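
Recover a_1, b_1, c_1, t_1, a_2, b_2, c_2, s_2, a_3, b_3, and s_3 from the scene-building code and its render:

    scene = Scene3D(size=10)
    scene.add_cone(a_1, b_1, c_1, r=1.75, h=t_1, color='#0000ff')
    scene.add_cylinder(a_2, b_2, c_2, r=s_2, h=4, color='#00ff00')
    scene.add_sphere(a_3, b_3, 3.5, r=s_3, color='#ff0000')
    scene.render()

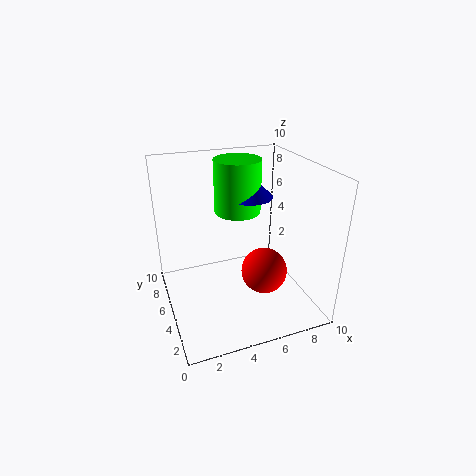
a_1 = 6.75; b_1 = 7.25; c_1 = 7; t_1 = 1.75; a_2 = 6; b_2 = 7.75; c_2 = 5.75; s_2 = 1.75; a_3 = 6; b_3 = 2.75; s_3 = 1.5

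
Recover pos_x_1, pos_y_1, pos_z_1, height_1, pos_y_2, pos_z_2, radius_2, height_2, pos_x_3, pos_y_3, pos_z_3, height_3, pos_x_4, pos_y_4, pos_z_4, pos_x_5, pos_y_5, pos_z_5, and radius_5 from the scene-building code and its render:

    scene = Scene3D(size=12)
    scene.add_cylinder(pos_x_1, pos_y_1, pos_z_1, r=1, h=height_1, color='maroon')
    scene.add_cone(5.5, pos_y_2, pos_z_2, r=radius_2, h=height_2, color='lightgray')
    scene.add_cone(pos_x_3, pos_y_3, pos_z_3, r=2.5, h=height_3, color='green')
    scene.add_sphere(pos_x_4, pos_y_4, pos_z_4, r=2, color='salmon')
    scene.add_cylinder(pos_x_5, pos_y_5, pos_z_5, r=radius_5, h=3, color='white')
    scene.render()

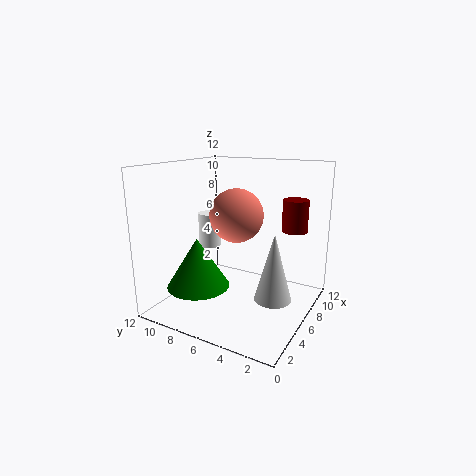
pos_x_1 = 7; pos_y_1 = 1.5; pos_z_1 = 7; height_1 = 2.5; pos_y_2 = 2.5; pos_z_2 = 1.5; radius_2 = 1.5; height_2 = 5.5; pos_x_3 = 3; pos_y_3 = 8; pos_z_3 = 2.5; height_3 = 4; pos_x_4 = 4; pos_y_4 = 5; pos_z_4 = 8.5; pos_x_5 = 7; pos_y_5 = 9.5; pos_z_5 = 4.5; radius_5 = 1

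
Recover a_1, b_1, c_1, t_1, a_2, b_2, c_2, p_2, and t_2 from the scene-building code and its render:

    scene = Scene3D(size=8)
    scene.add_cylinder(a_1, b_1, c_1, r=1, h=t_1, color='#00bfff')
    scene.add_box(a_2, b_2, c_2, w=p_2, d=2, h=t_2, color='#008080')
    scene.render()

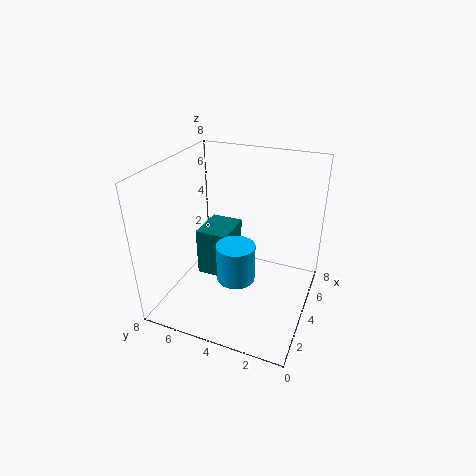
a_1 = 2.5
b_1 = 3.5
c_1 = 2.5
t_1 = 2
a_2 = 4.5
b_2 = 5
c_2 = 0.5
p_2 = 2.5
t_2 = 3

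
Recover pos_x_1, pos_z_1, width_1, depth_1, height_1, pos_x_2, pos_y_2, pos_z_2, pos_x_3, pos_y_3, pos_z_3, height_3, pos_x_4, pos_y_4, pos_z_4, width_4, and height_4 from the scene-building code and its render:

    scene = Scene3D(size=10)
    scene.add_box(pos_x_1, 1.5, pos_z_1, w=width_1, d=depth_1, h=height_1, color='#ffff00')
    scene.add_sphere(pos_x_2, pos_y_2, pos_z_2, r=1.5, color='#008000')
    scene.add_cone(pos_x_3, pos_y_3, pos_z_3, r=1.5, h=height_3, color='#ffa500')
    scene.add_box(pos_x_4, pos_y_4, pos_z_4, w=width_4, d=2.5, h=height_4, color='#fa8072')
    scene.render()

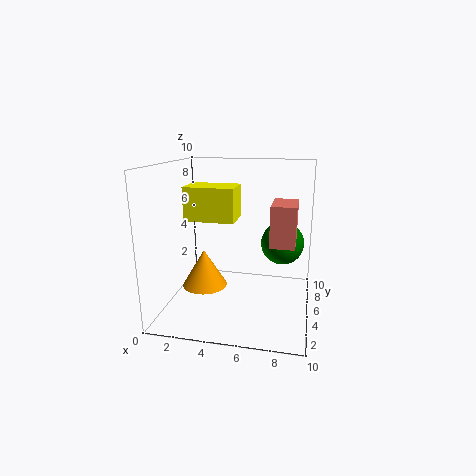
pos_x_1 = 2.5; pos_z_1 = 7; width_1 = 3; depth_1 = 2; height_1 = 2; pos_x_2 = 8; pos_y_2 = 6; pos_z_2 = 4.5; pos_x_3 = 3; pos_y_3 = 3.5; pos_z_3 = 2; height_3 = 2.5; pos_x_4 = 7.5; pos_y_4 = 2; pos_z_4 = 5.5; width_4 = 1.5; height_4 = 2.5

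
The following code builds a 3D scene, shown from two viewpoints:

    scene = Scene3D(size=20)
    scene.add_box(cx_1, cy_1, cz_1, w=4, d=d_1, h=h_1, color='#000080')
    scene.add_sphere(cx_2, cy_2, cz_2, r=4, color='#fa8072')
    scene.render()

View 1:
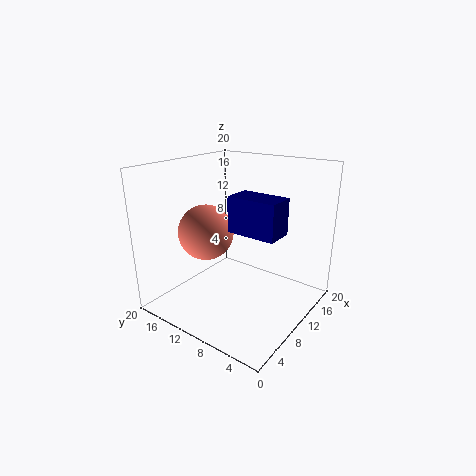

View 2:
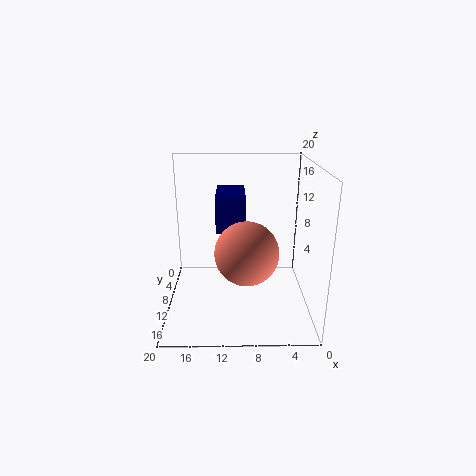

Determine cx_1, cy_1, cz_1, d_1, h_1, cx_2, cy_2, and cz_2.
cx_1 = 9, cy_1 = 4, cz_1 = 11, d_1 = 7, h_1 = 5, cx_2 = 9, cy_2 = 15, cz_2 = 10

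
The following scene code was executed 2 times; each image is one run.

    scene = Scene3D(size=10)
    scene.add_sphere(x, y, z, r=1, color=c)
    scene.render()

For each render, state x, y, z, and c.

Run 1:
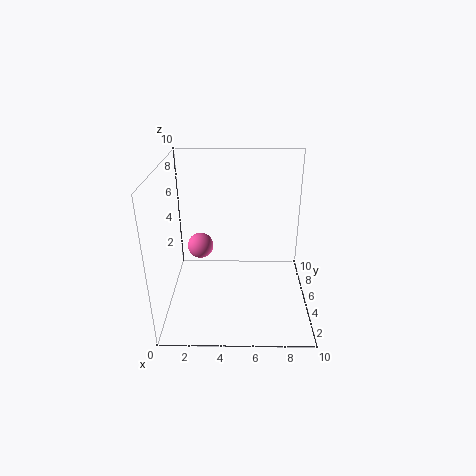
x = 2
y = 7.5
z = 3
c = 'hotpink'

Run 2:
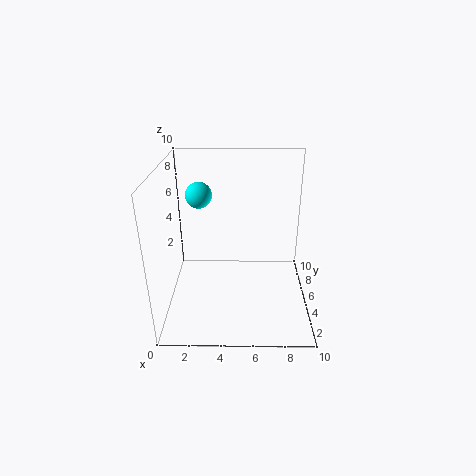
x = 2
y = 8
z = 7
c = 'cyan'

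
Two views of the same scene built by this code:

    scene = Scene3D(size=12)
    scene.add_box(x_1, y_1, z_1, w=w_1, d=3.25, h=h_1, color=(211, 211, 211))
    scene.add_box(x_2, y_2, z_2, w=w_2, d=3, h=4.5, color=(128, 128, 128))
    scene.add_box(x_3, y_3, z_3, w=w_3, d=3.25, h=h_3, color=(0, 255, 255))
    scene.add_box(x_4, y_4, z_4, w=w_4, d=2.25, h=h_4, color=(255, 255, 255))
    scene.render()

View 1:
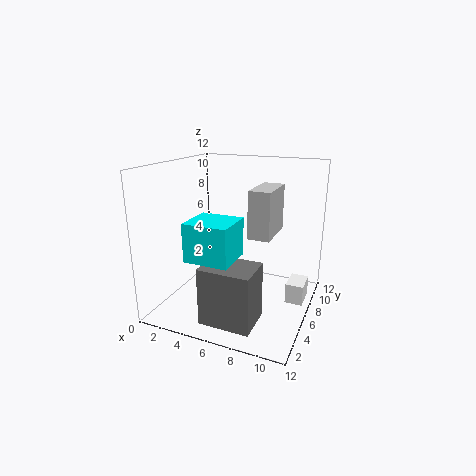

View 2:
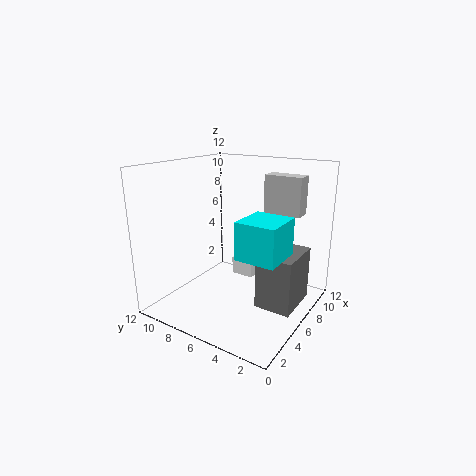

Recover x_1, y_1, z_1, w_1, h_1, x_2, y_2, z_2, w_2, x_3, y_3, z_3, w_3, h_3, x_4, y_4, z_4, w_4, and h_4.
x_1 = 8.5; y_1 = 1.75; z_1 = 7.75; w_1 = 1.5; h_1 = 3.25; x_2 = 5; y_2 = 0.75; z_2 = 0.75; w_2 = 4; x_3 = 3.5; y_3 = 1.5; z_3 = 5.25; w_3 = 3.5; h_3 = 3; x_4 = 10; y_4 = 7; z_4 = 0.25; w_4 = 1.5; h_4 = 1.75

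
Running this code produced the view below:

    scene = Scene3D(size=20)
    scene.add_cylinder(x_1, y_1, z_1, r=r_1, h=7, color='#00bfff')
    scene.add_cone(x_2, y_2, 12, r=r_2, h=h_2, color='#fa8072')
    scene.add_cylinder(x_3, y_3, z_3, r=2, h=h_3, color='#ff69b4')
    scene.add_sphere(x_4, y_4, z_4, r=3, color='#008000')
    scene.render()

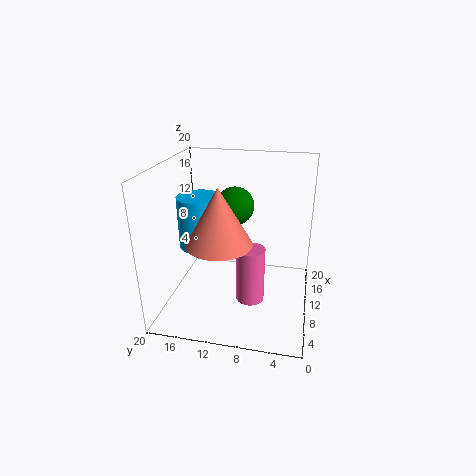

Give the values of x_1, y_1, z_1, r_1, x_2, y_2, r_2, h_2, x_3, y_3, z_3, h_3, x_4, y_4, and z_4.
x_1 = 9; y_1 = 15; z_1 = 9; r_1 = 3; x_2 = 4; y_2 = 11; r_2 = 4; h_2 = 7; x_3 = 9; y_3 = 8; z_3 = 1; h_3 = 8; x_4 = 17; y_4 = 12; z_4 = 12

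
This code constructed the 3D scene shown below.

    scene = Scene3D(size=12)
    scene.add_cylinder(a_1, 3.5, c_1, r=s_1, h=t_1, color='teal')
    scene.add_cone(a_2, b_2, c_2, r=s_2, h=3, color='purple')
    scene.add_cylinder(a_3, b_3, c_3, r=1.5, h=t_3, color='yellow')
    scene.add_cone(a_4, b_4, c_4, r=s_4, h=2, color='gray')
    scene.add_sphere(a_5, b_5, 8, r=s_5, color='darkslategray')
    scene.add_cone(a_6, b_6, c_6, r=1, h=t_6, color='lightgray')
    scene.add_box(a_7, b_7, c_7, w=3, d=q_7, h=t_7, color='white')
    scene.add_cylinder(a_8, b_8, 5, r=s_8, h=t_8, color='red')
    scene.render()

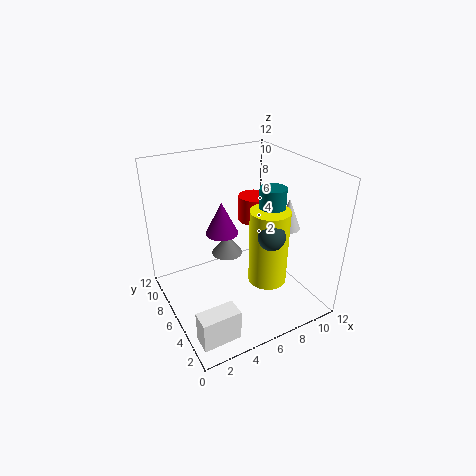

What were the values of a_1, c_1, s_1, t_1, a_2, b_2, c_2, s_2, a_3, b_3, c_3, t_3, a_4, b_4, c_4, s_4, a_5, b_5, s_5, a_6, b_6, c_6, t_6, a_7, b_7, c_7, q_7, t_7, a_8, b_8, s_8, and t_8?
a_1 = 7.5, c_1 = 5.5, s_1 = 1, t_1 = 5.5, a_2 = 6, b_2 = 9, c_2 = 5, s_2 = 1.5, a_3 = 7, b_3 = 3, c_3 = 3.5, t_3 = 6, a_4 = 7, b_4 = 10, c_4 = 2, s_4 = 1.5, a_5 = 6.5, b_5 = 2, s_5 = 1, a_6 = 9.5, b_6 = 4, c_6 = 7, t_6 = 2.5, a_7 = 0.5, b_7 = 1, c_7 = 0.5, q_7 = 1.5, t_7 = 2.5, a_8 = 10, b_8 = 10, s_8 = 1.5, t_8 = 2.5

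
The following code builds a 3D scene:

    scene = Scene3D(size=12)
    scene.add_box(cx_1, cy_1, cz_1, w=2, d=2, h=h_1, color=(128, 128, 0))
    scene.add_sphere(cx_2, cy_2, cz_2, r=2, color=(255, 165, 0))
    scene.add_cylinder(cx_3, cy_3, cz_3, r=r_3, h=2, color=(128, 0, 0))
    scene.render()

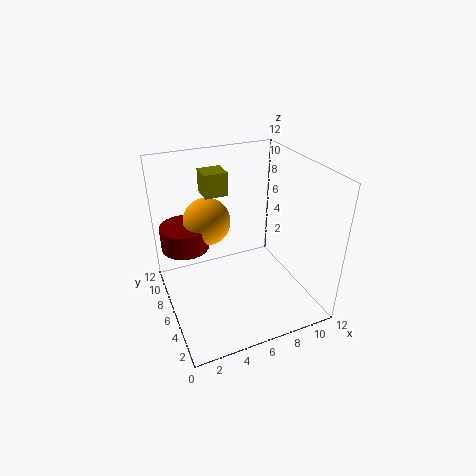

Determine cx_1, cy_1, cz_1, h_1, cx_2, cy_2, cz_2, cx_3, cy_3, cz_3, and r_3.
cx_1 = 4; cy_1 = 8; cz_1 = 9; h_1 = 2; cx_2 = 4; cy_2 = 8; cz_2 = 7; cx_3 = 2; cy_3 = 8; cz_3 = 5; r_3 = 2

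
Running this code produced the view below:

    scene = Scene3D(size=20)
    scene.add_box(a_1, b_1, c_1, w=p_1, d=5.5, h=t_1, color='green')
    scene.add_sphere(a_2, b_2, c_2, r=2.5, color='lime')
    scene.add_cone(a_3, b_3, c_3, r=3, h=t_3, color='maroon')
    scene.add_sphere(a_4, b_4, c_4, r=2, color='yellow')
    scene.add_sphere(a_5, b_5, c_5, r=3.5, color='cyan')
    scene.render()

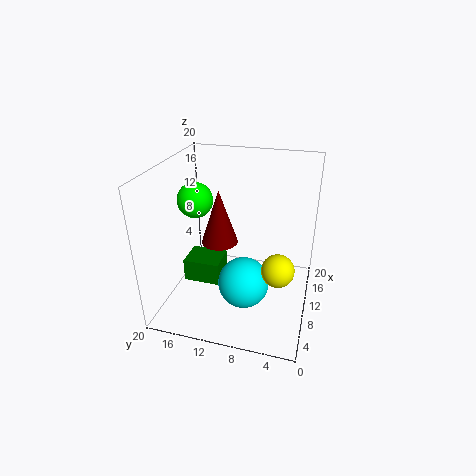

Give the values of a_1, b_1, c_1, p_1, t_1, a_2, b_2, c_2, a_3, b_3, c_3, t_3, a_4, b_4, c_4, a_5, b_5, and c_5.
a_1 = 9.5, b_1 = 13, c_1 = 1.5, p_1 = 4.5, t_1 = 3.5, a_2 = 11, b_2 = 16.5, c_2 = 14.5, a_3 = 16.5, b_3 = 15, c_3 = 5, t_3 = 9, a_4 = 4.5, b_4 = 3.5, c_4 = 9.5, a_5 = 7.5, b_5 = 8.5, c_5 = 4.5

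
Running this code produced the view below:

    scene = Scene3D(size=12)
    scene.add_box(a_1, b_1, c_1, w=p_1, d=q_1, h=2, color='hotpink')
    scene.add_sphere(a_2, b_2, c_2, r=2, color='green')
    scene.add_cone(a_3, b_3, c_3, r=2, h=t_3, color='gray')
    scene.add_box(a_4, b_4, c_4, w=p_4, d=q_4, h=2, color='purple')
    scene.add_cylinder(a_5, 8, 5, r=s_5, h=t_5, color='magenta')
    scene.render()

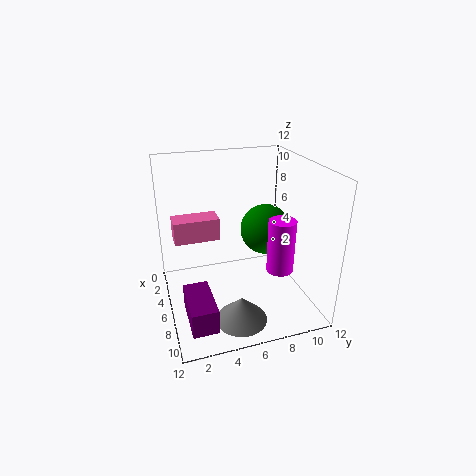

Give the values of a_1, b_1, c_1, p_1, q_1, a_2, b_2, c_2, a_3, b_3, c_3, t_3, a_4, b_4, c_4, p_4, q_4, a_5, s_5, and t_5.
a_1 = 2
b_1 = 1
c_1 = 5
p_1 = 2
q_1 = 4
a_2 = 7
b_2 = 8
c_2 = 7
a_3 = 10
b_3 = 5
c_3 = 1
t_3 = 2
a_4 = 7
b_4 = 1
c_4 = 1
p_4 = 4
q_4 = 2
a_5 = 10
s_5 = 1
t_5 = 4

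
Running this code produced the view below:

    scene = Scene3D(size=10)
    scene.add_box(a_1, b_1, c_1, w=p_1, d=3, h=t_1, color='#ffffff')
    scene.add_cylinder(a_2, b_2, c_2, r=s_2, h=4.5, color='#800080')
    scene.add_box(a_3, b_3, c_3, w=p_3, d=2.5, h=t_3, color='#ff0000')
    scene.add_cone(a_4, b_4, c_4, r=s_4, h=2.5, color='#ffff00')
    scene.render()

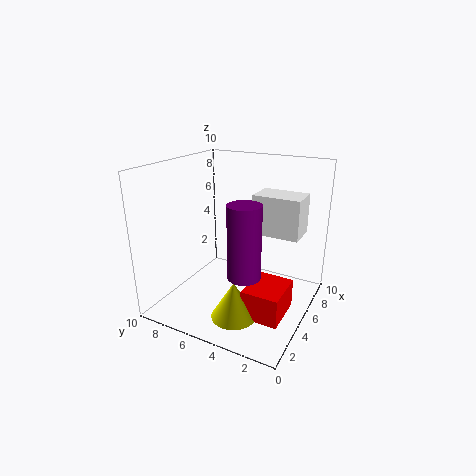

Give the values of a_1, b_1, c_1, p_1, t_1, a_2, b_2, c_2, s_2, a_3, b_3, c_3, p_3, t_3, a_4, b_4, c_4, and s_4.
a_1 = 4
b_1 = 0.5
c_1 = 6
p_1 = 2
t_1 = 2.5
a_2 = 2
b_2 = 3
c_2 = 4
s_2 = 1
a_3 = 2.5
b_3 = 1
c_3 = 0.5
p_3 = 3
t_3 = 2
a_4 = 2.5
b_4 = 4
c_4 = 0.5
s_4 = 1.5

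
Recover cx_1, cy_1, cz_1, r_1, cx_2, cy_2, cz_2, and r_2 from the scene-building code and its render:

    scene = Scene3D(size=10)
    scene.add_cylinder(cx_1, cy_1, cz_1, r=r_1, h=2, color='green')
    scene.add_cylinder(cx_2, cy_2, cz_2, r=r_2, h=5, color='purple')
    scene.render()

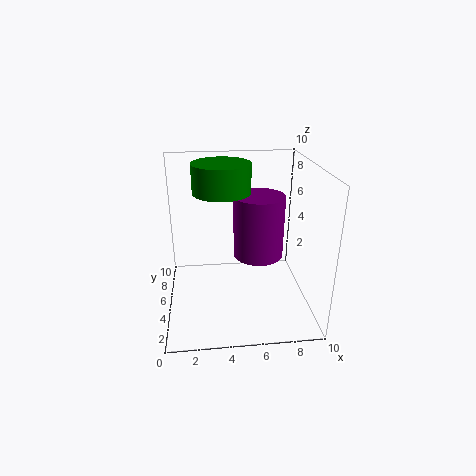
cx_1 = 4; cy_1 = 6; cz_1 = 8; r_1 = 2; cx_2 = 7; cy_2 = 8; cz_2 = 2; r_2 = 2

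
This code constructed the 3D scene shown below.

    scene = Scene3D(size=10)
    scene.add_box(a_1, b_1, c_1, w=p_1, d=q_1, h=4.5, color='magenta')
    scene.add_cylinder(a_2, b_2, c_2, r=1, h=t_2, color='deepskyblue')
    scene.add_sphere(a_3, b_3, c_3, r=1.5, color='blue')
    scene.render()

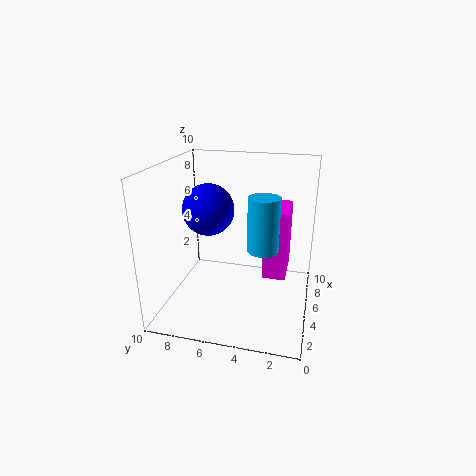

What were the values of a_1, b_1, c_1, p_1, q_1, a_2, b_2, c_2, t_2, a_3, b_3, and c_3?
a_1 = 3.5; b_1 = 1.5; c_1 = 3; p_1 = 3; q_1 = 1.5; a_2 = 3.5; b_2 = 3; c_2 = 5; t_2 = 3.5; a_3 = 2; b_3 = 6; c_3 = 8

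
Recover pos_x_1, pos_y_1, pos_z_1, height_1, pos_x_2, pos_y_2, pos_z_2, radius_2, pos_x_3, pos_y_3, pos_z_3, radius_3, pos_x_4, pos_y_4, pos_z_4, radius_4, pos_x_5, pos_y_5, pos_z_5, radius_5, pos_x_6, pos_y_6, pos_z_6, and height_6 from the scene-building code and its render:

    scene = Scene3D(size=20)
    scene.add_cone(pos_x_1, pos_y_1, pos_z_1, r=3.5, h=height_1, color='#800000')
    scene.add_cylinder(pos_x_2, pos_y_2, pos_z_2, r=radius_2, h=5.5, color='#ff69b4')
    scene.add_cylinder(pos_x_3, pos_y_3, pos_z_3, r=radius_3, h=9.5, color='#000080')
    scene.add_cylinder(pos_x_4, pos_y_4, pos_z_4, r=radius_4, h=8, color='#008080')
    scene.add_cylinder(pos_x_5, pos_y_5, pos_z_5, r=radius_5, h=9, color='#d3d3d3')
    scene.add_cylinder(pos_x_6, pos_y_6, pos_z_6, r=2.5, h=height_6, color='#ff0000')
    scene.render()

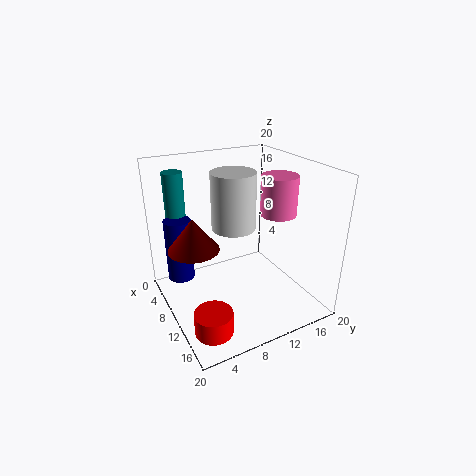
pos_x_1 = 8.5, pos_y_1 = 4, pos_z_1 = 9, height_1 = 4.5, pos_x_2 = 11.5, pos_y_2 = 15.5, pos_z_2 = 13, radius_2 = 2.5, pos_x_3 = 3.5, pos_y_3 = 3.5, pos_z_3 = 2, radius_3 = 2, pos_x_4 = 1.5, pos_y_4 = 4, pos_z_4 = 10, radius_4 = 1.5, pos_x_5 = 4, pos_y_5 = 12.5, pos_z_5 = 8.5, radius_5 = 3.5, pos_x_6 = 15.5, pos_y_6 = 3.5, pos_z_6 = 0.5, height_6 = 3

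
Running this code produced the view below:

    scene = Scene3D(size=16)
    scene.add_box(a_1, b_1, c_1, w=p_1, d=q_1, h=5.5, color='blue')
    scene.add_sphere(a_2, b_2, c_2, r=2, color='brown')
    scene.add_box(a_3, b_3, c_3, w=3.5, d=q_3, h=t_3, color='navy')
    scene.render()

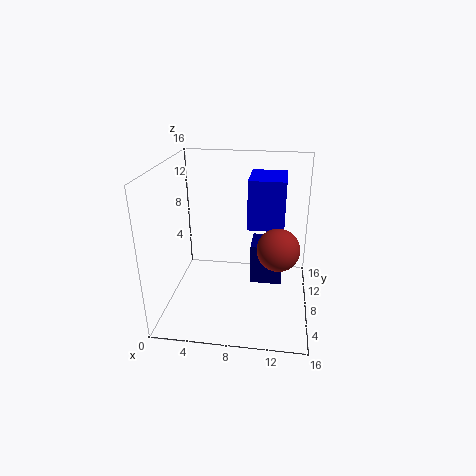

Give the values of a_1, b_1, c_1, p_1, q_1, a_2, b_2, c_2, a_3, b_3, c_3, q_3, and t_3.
a_1 = 9; b_1 = 8; c_1 = 9; p_1 = 4; q_1 = 5; a_2 = 12.5; b_2 = 3; c_2 = 9.5; a_3 = 9.5; b_3 = 7; c_3 = 3; q_3 = 3.5; t_3 = 4.5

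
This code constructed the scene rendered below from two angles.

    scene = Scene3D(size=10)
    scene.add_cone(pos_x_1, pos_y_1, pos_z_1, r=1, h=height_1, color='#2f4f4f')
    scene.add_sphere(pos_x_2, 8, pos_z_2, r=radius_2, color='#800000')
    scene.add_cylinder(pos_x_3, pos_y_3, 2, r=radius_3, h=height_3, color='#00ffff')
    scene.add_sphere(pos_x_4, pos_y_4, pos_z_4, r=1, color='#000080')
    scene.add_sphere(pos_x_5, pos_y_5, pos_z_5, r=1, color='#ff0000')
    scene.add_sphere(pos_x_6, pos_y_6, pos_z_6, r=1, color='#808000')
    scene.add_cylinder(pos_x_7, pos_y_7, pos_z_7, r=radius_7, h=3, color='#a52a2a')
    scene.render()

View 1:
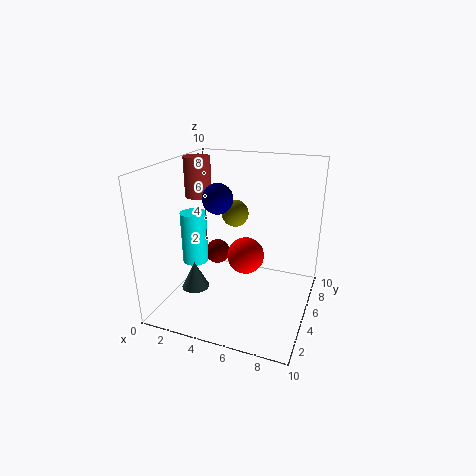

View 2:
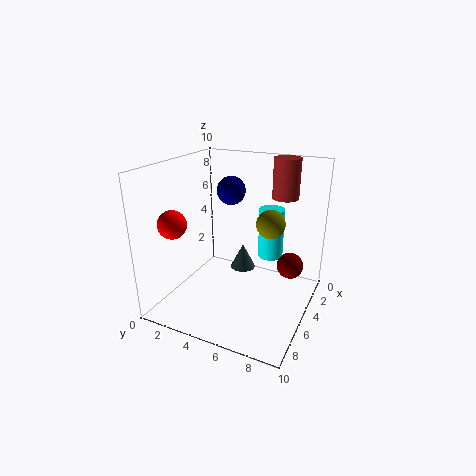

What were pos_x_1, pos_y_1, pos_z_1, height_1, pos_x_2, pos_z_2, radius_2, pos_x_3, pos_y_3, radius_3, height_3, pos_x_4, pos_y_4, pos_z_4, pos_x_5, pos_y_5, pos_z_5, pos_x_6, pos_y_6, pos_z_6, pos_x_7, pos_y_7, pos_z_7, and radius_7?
pos_x_1 = 2
pos_y_1 = 4
pos_z_1 = 1
height_1 = 2
pos_x_2 = 2
pos_z_2 = 2
radius_2 = 1
pos_x_3 = 1
pos_y_3 = 6
radius_3 = 1
height_3 = 4
pos_x_4 = 4
pos_y_4 = 4
pos_z_4 = 8
pos_x_5 = 7
pos_y_5 = 1
pos_z_5 = 6
pos_x_6 = 4
pos_y_6 = 7
pos_z_6 = 6
pos_x_7 = 1
pos_y_7 = 7
pos_z_7 = 7
radius_7 = 1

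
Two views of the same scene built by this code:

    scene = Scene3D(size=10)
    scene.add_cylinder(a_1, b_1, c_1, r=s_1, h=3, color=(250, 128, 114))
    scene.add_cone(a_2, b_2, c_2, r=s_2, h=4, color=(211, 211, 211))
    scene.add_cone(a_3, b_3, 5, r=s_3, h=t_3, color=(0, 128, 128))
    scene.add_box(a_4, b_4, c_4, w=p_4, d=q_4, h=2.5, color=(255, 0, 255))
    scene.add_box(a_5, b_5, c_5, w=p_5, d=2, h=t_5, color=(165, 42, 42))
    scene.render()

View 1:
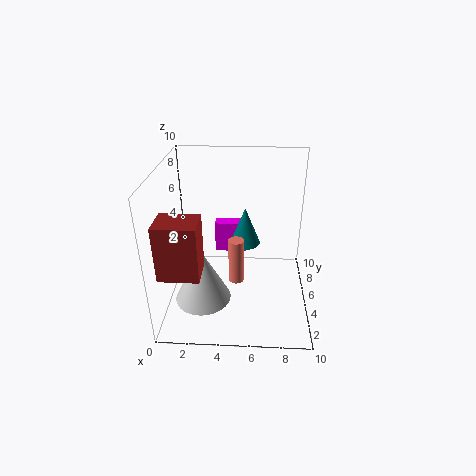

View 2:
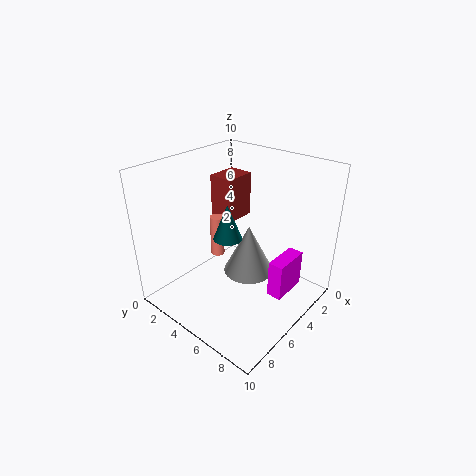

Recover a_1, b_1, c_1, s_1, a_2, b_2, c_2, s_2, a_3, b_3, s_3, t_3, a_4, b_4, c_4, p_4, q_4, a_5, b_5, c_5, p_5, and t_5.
a_1 = 5, b_1 = 3, c_1 = 3, s_1 = 0.5, a_2 = 2.5, b_2 = 4, c_2 = 0.5, s_2 = 2, a_3 = 5.5, b_3 = 4.5, s_3 = 1, t_3 = 2.5, a_4 = 3, b_4 = 8, c_4 = 2, p_4 = 2.5, q_4 = 1, a_5 = 0.5, b_5 = 0.5, c_5 = 4.5, p_5 = 2.5, t_5 = 3.5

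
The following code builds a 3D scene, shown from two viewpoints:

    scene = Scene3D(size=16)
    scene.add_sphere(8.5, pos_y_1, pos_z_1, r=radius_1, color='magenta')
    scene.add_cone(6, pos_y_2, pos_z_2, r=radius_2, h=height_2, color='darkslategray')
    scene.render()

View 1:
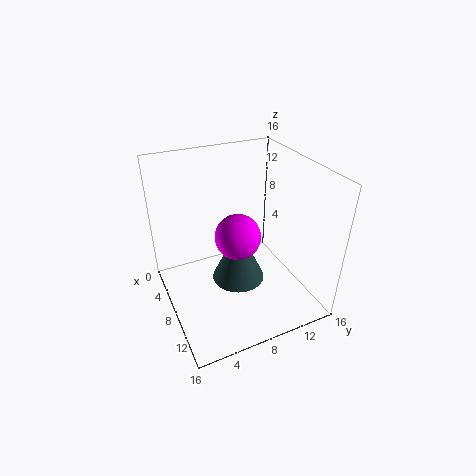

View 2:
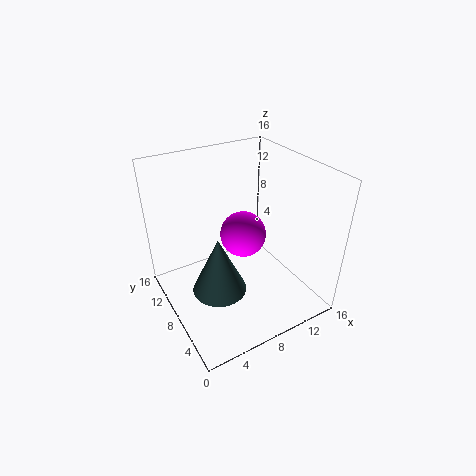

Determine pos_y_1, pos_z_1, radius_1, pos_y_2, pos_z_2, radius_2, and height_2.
pos_y_1 = 7.75
pos_z_1 = 8.5
radius_1 = 2.5
pos_y_2 = 9
pos_z_2 = 0.75
radius_2 = 3.25
height_2 = 7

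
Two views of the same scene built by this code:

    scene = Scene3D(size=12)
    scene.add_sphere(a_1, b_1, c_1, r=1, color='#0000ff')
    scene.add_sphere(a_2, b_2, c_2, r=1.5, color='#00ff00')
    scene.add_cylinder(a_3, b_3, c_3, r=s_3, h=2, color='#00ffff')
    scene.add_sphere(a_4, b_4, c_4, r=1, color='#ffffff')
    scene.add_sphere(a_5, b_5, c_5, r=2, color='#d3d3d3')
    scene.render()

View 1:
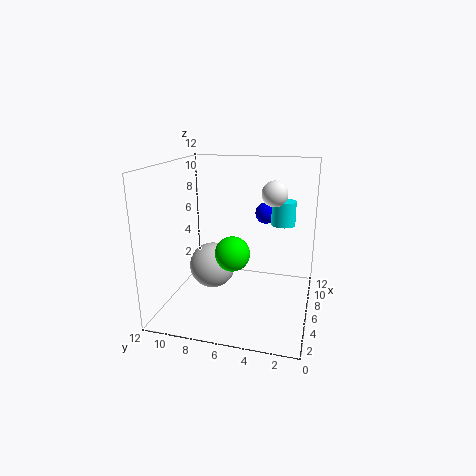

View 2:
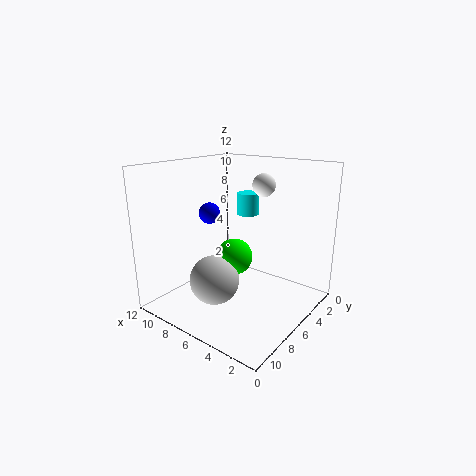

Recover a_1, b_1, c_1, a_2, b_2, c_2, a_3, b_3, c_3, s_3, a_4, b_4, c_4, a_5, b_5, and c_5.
a_1 = 10.5
b_1 = 4.5
c_1 = 7
a_2 = 6
b_2 = 6.5
c_2 = 4.5
a_3 = 7.5
b_3 = 2.5
c_3 = 7
s_3 = 1
a_4 = 5.5
b_4 = 3
c_4 = 10
a_5 = 6.5
b_5 = 8.5
c_5 = 3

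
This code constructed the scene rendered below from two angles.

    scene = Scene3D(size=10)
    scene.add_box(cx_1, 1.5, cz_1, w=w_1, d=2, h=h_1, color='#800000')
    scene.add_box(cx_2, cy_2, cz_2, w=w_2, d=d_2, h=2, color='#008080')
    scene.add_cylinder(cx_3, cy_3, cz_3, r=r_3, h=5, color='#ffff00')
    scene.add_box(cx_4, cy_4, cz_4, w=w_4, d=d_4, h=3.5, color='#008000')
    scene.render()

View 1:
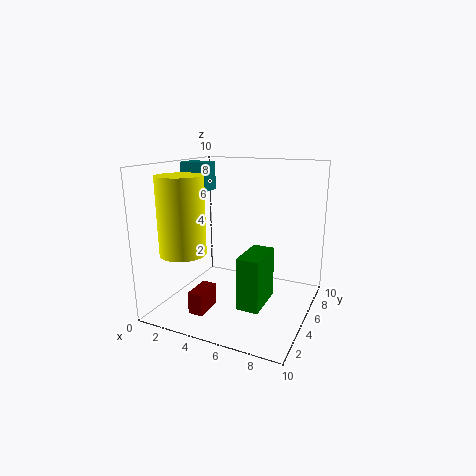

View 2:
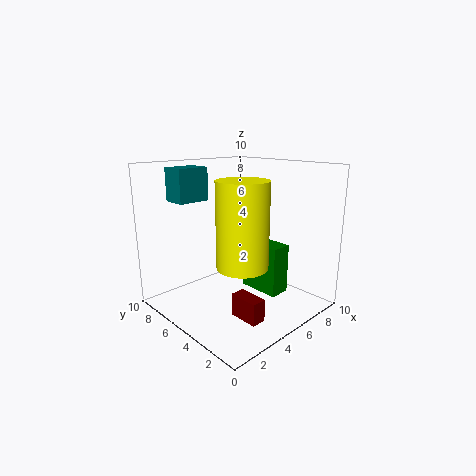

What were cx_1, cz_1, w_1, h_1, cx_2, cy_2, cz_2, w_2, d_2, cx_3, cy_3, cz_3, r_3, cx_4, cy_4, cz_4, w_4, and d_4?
cx_1 = 3, cz_1 = 0.5, w_1 = 1, h_1 = 1.5, cx_2 = 0.5, cy_2 = 5, cz_2 = 8, w_2 = 2, d_2 = 1.5, cx_3 = 2.5, cy_3 = 2, cz_3 = 4.5, r_3 = 1.5, cx_4 = 6, cy_4 = 2.5, cz_4 = 1, w_4 = 1.5, d_4 = 3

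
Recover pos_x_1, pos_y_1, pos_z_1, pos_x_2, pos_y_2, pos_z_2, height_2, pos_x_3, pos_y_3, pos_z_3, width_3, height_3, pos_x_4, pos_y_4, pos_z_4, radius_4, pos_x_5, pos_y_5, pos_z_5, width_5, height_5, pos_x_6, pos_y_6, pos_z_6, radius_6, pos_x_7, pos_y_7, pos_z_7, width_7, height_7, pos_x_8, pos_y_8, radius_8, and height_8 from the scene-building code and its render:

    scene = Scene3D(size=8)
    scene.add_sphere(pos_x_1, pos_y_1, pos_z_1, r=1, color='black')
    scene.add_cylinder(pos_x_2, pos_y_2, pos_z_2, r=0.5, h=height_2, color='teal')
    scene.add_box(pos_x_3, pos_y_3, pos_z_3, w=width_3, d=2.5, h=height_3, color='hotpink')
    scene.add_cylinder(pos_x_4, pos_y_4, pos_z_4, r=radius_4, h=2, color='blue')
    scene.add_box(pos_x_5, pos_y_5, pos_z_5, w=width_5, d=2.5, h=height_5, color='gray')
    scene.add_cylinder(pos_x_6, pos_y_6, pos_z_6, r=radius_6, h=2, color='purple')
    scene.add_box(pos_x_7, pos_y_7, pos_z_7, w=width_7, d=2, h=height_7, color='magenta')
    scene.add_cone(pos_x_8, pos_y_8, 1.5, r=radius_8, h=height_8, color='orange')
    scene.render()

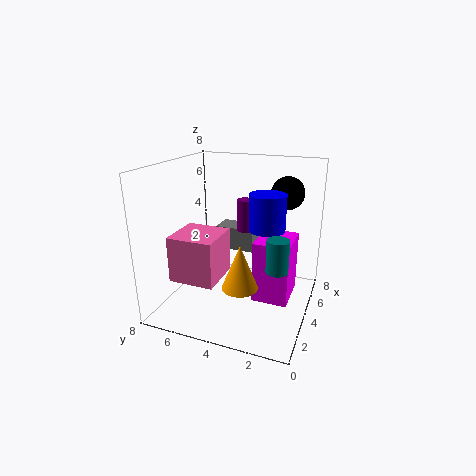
pos_x_1 = 7
pos_y_1 = 2
pos_z_1 = 6
pos_x_2 = 1
pos_y_2 = 1
pos_z_2 = 4
height_2 = 1.5
pos_x_3 = 1.5
pos_y_3 = 4.5
pos_z_3 = 2
width_3 = 2.5
height_3 = 2.5
pos_x_4 = 4.5
pos_y_4 = 2.5
pos_z_4 = 4.5
radius_4 = 1
pos_x_5 = 6.5
pos_y_5 = 4
pos_z_5 = 2
width_5 = 1.5
height_5 = 1.5
pos_x_6 = 6.5
pos_y_6 = 4.5
pos_z_6 = 3.5
radius_6 = 0.5
pos_x_7 = 3.5
pos_y_7 = 1
pos_z_7 = 0.5
width_7 = 2.5
height_7 = 3.5
pos_x_8 = 3
pos_y_8 = 3.5
radius_8 = 1
height_8 = 2.5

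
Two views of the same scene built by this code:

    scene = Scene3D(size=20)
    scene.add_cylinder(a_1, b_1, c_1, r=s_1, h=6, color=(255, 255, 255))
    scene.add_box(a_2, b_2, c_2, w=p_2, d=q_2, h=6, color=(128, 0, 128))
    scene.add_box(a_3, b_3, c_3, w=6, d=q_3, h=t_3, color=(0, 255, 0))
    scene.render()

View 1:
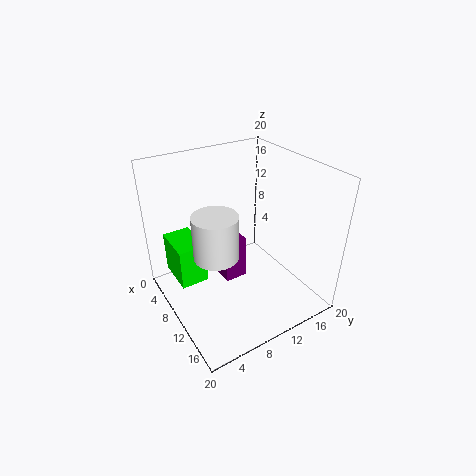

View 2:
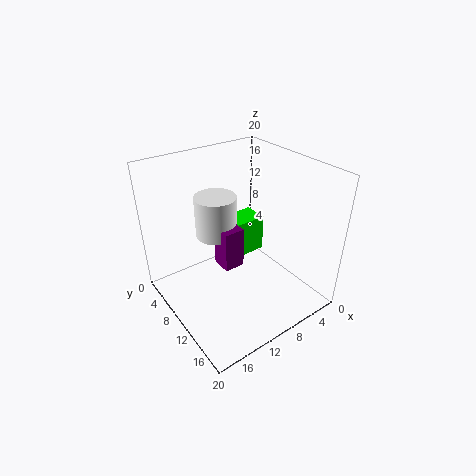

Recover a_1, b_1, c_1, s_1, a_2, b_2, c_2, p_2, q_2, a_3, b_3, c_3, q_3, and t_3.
a_1 = 11
b_1 = 6
c_1 = 9
s_1 = 3
a_2 = 9
b_2 = 7
c_2 = 5
p_2 = 3
q_2 = 3
a_3 = 2
b_3 = 2
c_3 = 3
q_3 = 4
t_3 = 6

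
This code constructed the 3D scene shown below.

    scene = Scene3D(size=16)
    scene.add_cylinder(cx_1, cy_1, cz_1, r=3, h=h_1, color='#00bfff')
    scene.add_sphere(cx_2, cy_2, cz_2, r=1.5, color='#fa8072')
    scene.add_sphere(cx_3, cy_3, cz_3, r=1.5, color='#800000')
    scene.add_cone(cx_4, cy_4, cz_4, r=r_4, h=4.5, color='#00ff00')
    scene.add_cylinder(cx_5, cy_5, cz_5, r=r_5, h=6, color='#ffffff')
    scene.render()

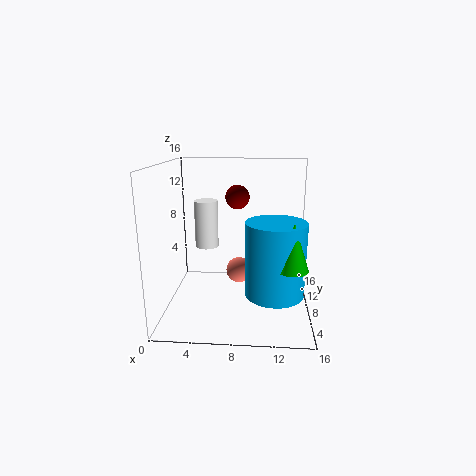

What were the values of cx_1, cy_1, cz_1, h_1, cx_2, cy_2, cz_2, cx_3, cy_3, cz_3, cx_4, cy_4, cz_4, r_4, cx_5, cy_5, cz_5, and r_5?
cx_1 = 12; cy_1 = 4; cz_1 = 3.5; h_1 = 7.5; cx_2 = 8; cy_2 = 9.5; cz_2 = 3.5; cx_3 = 7.5; cy_3 = 13.5; cz_3 = 11.5; cx_4 = 13.5; cy_4 = 2; cz_4 = 7; r_4 = 1.5; cx_5 = 3.5; cy_5 = 13.5; cz_5 = 5; r_5 = 1.5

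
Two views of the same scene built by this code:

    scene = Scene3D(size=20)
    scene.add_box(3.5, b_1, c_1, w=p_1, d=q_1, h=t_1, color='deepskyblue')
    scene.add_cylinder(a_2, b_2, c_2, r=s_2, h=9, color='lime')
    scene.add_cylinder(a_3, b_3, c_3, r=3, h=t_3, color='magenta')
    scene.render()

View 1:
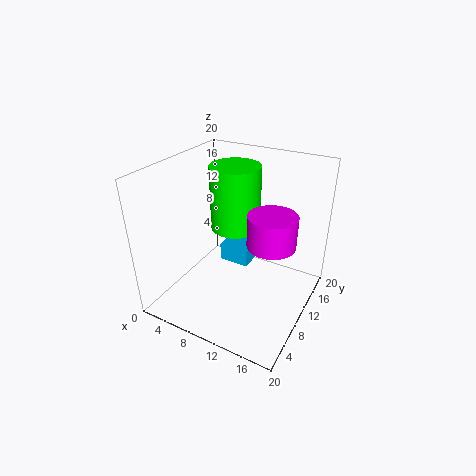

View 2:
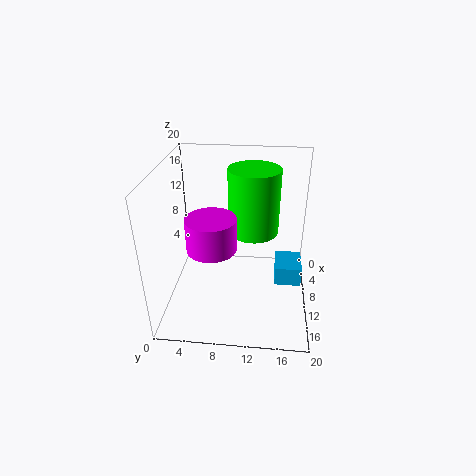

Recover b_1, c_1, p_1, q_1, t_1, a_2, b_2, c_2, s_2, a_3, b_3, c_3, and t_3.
b_1 = 15.5
c_1 = 1
p_1 = 5
q_1 = 4
t_1 = 3
a_2 = 8.5
b_2 = 12
c_2 = 10.5
s_2 = 3.5
a_3 = 16
b_3 = 7.5
c_3 = 12
t_3 = 4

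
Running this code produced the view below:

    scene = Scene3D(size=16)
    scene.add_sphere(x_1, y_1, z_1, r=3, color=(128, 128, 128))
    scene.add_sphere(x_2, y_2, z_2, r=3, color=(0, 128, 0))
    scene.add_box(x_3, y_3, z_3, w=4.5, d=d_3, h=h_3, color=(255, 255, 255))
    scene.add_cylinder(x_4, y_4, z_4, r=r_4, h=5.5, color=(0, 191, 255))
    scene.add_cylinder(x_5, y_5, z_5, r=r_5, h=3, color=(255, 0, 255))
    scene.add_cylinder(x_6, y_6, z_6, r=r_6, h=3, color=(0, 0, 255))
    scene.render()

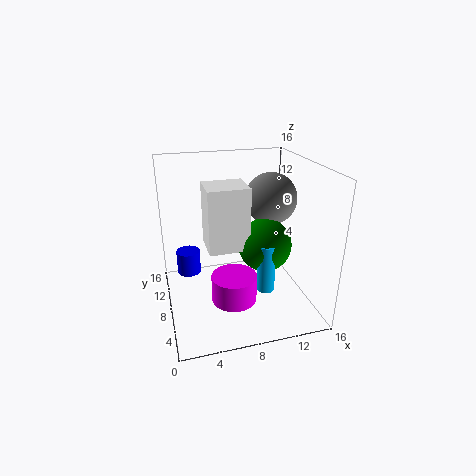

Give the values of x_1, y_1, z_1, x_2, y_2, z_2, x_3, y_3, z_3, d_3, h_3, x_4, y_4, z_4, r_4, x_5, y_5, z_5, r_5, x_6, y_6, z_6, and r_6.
x_1 = 12.5
y_1 = 10
z_1 = 11.5
x_2 = 11
y_2 = 7.5
z_2 = 7
x_3 = 4.5
y_3 = 6.5
z_3 = 7
d_3 = 4
h_3 = 7
x_4 = 10.5
y_4 = 5.5
z_4 = 2.5
r_4 = 1
x_5 = 7
y_5 = 6
z_5 = 1.5
r_5 = 2.5
x_6 = 3
y_6 = 14
z_6 = 1
r_6 = 1.5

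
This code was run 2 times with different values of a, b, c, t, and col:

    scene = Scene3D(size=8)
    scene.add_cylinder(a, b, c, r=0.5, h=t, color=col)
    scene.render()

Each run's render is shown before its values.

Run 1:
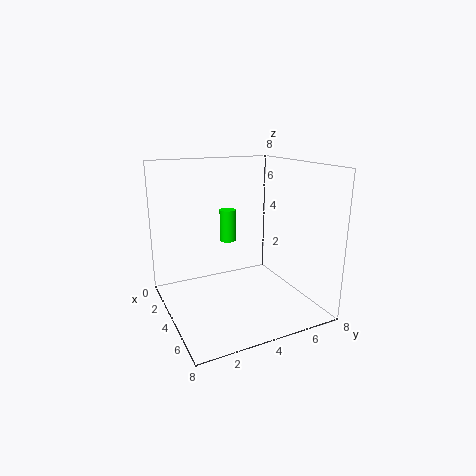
a = 1.5, b = 4.5, c = 3, t = 2, col = 'lime'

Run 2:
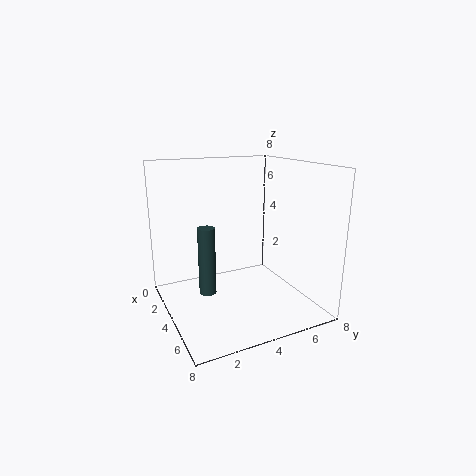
a = 3, b = 2.5, c = 0.5, t = 4, col = 'darkslategray'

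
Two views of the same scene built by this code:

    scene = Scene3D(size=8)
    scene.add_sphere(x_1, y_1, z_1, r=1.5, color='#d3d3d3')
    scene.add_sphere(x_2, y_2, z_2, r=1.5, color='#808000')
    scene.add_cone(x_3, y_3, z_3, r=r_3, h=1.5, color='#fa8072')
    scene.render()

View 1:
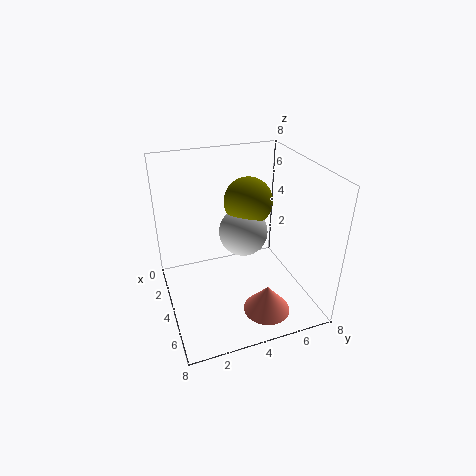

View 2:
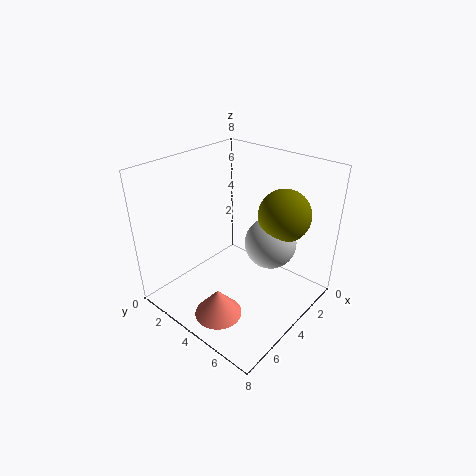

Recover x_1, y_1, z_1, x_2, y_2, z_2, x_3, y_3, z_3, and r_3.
x_1 = 2.25
y_1 = 5
z_1 = 3.25
x_2 = 1.75
y_2 = 5.5
z_2 = 5
x_3 = 6.5
y_3 = 4.75
z_3 = 0.75
r_3 = 1.25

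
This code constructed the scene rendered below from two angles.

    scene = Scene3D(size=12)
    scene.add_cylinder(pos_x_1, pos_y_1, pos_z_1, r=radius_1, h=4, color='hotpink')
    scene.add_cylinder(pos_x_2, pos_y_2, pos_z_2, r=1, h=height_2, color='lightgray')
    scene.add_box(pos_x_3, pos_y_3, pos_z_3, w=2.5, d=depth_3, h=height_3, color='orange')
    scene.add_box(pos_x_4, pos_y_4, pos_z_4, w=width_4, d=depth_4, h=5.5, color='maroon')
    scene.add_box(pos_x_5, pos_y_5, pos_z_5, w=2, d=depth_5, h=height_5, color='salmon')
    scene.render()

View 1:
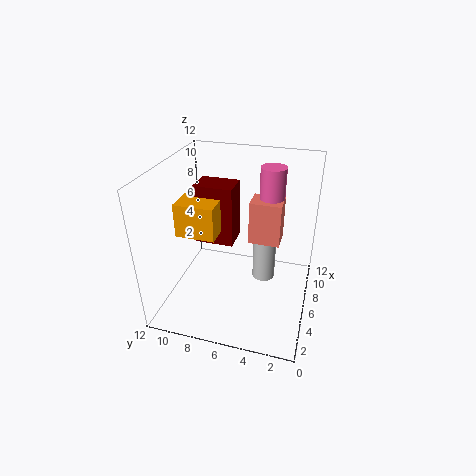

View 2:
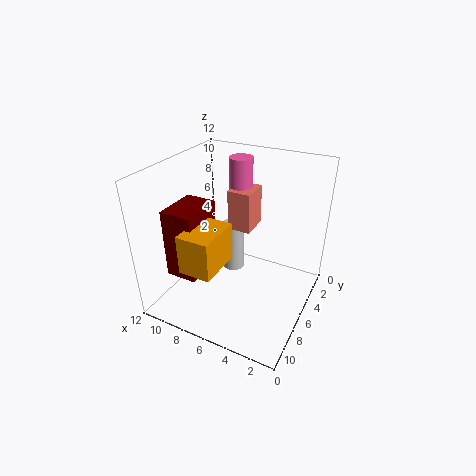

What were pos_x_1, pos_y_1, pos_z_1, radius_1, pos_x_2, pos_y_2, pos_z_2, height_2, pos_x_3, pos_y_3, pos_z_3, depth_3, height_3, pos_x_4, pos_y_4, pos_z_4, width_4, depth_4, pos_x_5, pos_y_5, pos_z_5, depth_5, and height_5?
pos_x_1 = 7; pos_y_1 = 3.5; pos_z_1 = 8; radius_1 = 1; pos_x_2 = 7.5; pos_y_2 = 4; pos_z_2 = 1.5; height_2 = 4.5; pos_x_3 = 5.5; pos_y_3 = 8; pos_z_3 = 5.5; depth_3 = 3.5; height_3 = 3; pos_x_4 = 7.5; pos_y_4 = 7; pos_z_4 = 4; width_4 = 2.5; depth_4 = 3.5; pos_x_5 = 5.5; pos_y_5 = 2.5; pos_z_5 = 6; depth_5 = 2.5; height_5 = 3.5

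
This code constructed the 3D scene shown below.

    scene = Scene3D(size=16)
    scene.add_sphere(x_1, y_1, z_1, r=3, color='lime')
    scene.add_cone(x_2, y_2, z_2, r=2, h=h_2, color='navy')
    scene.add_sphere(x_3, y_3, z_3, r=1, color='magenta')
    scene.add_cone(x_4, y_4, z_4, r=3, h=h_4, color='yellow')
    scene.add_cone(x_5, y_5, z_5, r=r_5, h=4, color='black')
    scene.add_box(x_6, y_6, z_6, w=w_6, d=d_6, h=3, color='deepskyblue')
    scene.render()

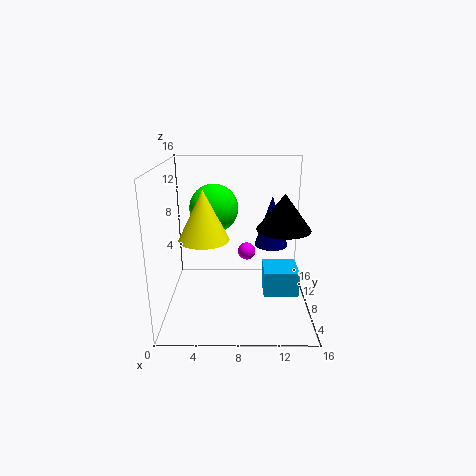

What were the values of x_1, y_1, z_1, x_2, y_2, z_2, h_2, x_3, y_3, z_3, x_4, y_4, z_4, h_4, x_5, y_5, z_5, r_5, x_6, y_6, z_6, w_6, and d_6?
x_1 = 5, y_1 = 13, z_1 = 10, x_2 = 12, y_2 = 11, z_2 = 6, h_2 = 6, x_3 = 9, y_3 = 9, z_3 = 6, x_4 = 4, y_4 = 10, z_4 = 7, h_4 = 6, x_5 = 13, y_5 = 8, z_5 = 9, r_5 = 3, x_6 = 11, y_6 = 7, z_6 = 1, w_6 = 4, d_6 = 4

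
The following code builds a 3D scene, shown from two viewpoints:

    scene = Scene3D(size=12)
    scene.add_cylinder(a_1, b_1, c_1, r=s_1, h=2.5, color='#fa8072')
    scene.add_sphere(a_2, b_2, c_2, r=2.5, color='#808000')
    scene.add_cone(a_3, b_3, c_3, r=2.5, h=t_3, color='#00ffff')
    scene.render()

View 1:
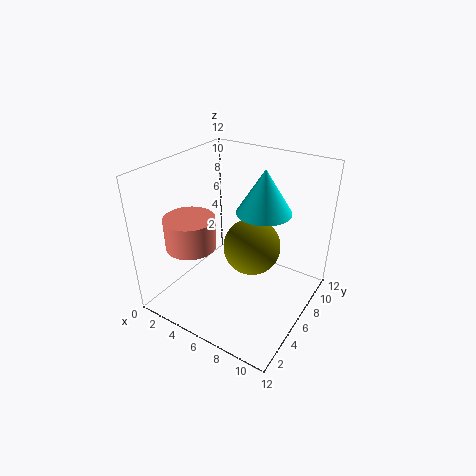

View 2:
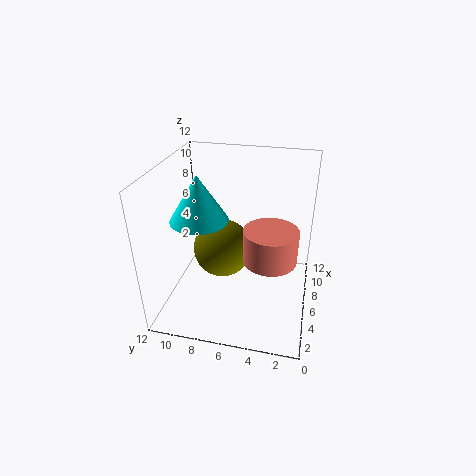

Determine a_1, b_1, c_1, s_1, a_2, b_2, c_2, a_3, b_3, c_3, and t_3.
a_1 = 3.5, b_1 = 3, c_1 = 6, s_1 = 2, a_2 = 6.5, b_2 = 7.5, c_2 = 4.5, a_3 = 6.5, b_3 = 9.5, c_3 = 7, t_3 = 4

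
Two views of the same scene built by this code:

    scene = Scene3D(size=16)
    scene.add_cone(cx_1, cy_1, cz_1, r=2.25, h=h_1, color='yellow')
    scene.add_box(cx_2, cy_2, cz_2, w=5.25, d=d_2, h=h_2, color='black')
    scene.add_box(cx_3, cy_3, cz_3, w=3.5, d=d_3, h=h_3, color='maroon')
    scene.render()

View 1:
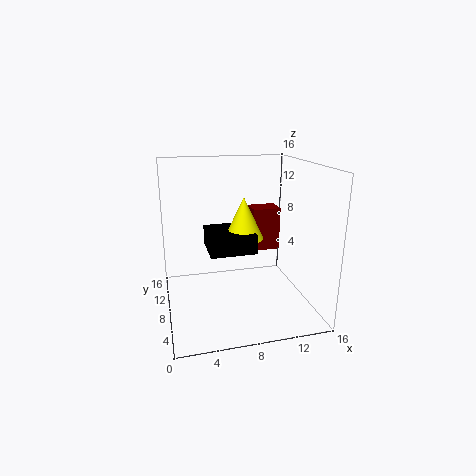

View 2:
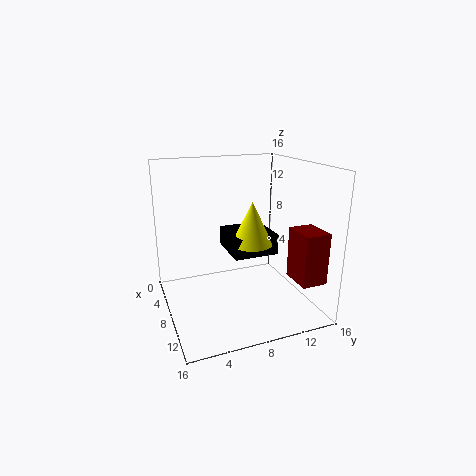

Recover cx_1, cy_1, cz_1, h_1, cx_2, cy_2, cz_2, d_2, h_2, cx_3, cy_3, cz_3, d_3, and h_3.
cx_1 = 9, cy_1 = 9.25, cz_1 = 7.5, h_1 = 4.75, cx_2 = 4.75, cy_2 = 7, cz_2 = 6.25, d_2 = 5, h_2 = 2.25, cx_3 = 11.25, cy_3 = 12.5, cz_3 = 4.25, d_3 = 2.75, h_3 = 5.5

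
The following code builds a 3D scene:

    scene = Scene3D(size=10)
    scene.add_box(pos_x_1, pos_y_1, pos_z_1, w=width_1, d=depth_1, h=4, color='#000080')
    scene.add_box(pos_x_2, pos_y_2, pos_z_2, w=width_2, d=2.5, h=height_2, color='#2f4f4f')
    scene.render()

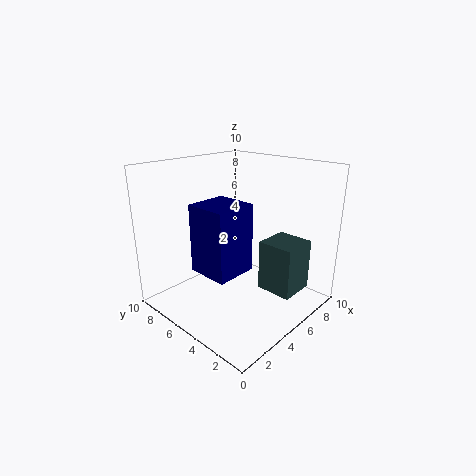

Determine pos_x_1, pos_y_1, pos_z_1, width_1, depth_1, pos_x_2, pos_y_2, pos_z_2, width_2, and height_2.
pos_x_1 = 0.5
pos_y_1 = 2
pos_z_1 = 4.5
width_1 = 2.5
depth_1 = 2.5
pos_x_2 = 5.5
pos_y_2 = 1
pos_z_2 = 1.5
width_2 = 2.5
height_2 = 3.5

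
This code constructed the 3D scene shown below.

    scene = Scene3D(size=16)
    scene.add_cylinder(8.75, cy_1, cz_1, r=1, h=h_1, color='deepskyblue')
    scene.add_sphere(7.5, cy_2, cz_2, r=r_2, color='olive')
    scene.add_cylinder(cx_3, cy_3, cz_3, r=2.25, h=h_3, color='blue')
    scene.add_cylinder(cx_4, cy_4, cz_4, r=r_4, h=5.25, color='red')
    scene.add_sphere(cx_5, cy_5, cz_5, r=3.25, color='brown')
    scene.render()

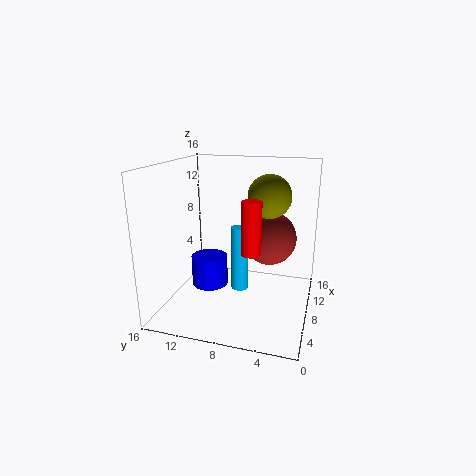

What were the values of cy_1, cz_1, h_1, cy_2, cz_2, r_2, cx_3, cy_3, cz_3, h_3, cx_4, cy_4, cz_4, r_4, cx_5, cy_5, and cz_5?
cy_1 = 8, cz_1 = 1.5, h_1 = 7.5, cy_2 = 4.5, cz_2 = 13, r_2 = 2.25, cx_3 = 10.5, cy_3 = 12.5, cz_3 = 0.5, h_3 = 3.75, cx_4 = 4, cy_4 = 5.5, cz_4 = 8, r_4 = 1, cx_5 = 12.25, cy_5 = 5.25, cz_5 = 6.75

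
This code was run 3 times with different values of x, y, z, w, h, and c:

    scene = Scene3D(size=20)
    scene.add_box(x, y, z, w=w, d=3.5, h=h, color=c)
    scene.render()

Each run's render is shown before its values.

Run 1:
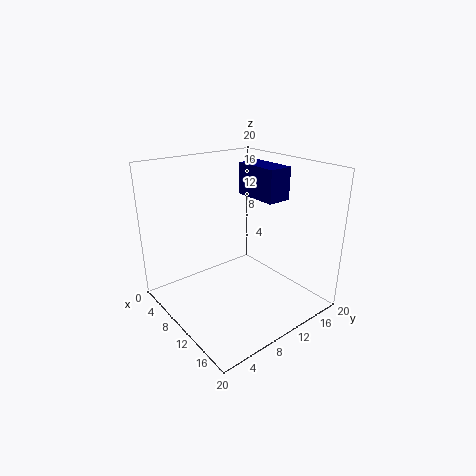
x = 6.5; y = 13; z = 15; w = 6.5; h = 4.5; c = 'navy'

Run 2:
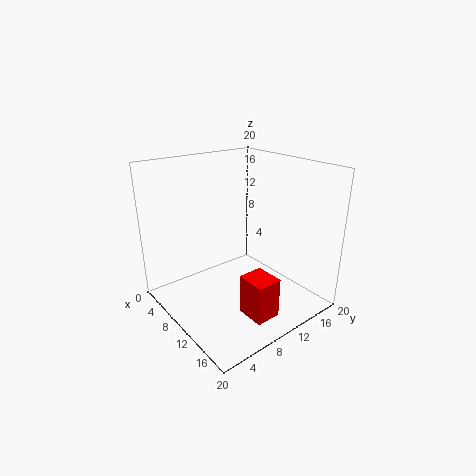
x = 13.5; y = 7.5; z = 1; w = 4; h = 5.5; c = 'red'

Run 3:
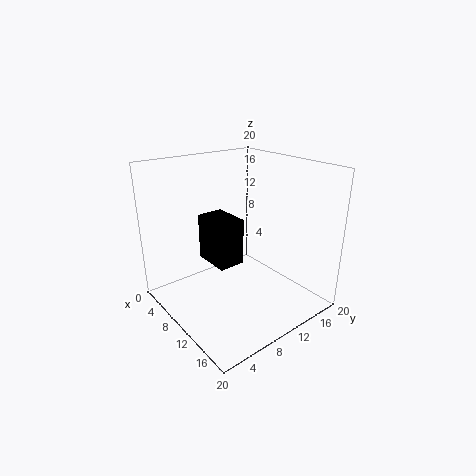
x = 8; y = 5; z = 8; w = 5; h = 6; c = 'black'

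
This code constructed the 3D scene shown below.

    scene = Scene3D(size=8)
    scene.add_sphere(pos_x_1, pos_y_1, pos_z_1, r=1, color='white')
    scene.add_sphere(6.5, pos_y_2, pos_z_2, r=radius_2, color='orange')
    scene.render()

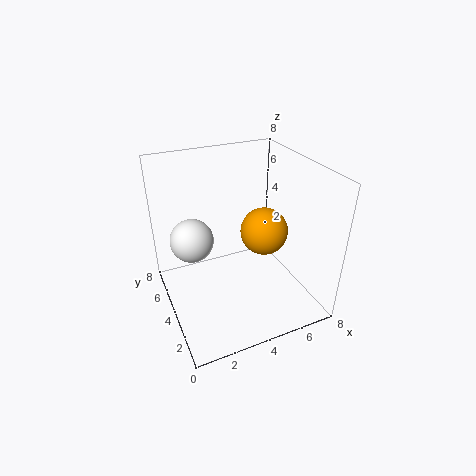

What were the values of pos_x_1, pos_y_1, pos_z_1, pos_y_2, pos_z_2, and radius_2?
pos_x_1 = 1, pos_y_1 = 2.5, pos_z_1 = 5.5, pos_y_2 = 5.5, pos_z_2 = 3, radius_2 = 1.5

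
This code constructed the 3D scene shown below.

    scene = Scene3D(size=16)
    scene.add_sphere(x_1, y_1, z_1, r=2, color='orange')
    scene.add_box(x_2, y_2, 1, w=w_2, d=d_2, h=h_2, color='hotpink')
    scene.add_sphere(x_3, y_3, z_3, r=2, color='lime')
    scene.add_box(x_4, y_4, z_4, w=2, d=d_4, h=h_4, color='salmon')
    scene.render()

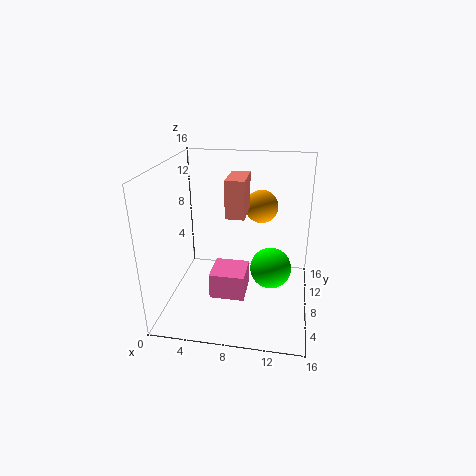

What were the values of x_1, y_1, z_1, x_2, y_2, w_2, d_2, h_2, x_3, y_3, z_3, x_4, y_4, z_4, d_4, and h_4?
x_1 = 10; y_1 = 13; z_1 = 10; x_2 = 5; y_2 = 6; w_2 = 4; d_2 = 4; h_2 = 3; x_3 = 12; y_3 = 4; z_3 = 7; x_4 = 7; y_4 = 6; z_4 = 11; d_4 = 4; h_4 = 4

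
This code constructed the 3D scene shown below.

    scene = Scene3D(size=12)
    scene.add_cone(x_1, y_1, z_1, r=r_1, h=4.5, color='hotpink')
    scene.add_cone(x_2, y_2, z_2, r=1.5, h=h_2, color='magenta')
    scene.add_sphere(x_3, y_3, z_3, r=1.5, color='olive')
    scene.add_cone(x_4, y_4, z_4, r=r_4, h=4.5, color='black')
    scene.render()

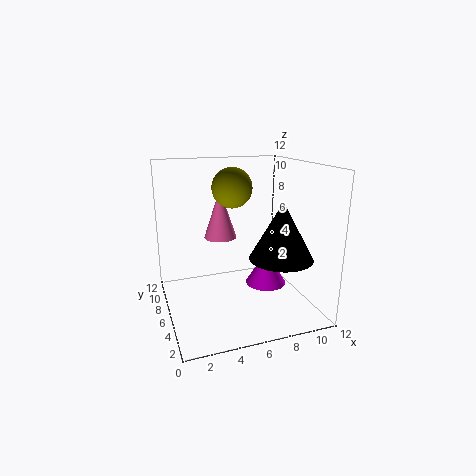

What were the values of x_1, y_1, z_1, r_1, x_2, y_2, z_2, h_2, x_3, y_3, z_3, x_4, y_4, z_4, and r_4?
x_1 = 5.5; y_1 = 9.5; z_1 = 5; r_1 = 1.5; x_2 = 7; y_2 = 2.5; z_2 = 3.5; h_2 = 2.5; x_3 = 5; y_3 = 4.5; z_3 = 10.5; x_4 = 8.5; y_4 = 3; z_4 = 5; r_4 = 2.5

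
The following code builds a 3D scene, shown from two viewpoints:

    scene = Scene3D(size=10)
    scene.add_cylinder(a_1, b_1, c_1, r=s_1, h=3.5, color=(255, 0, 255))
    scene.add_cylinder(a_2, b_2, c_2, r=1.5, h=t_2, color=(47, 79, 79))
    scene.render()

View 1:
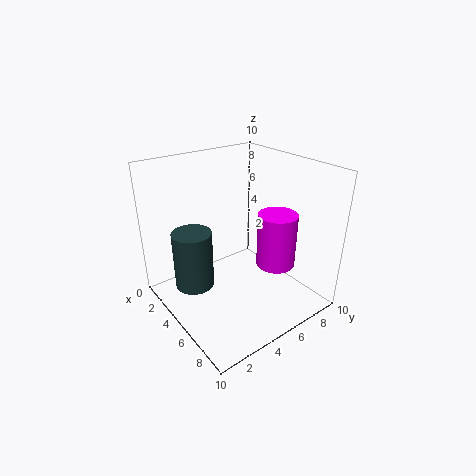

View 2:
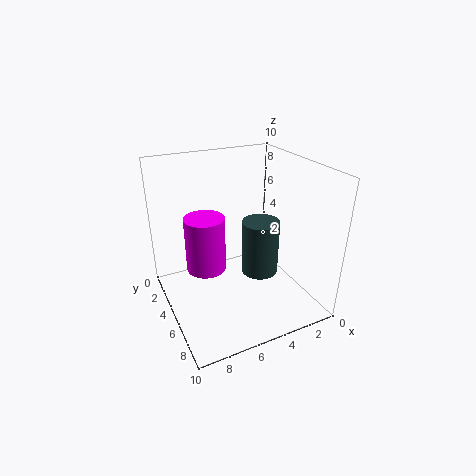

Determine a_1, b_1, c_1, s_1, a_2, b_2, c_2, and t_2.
a_1 = 7.75
b_1 = 6
c_1 = 4
s_1 = 1.25
a_2 = 2
b_2 = 3
c_2 = 0.25
t_2 = 4.5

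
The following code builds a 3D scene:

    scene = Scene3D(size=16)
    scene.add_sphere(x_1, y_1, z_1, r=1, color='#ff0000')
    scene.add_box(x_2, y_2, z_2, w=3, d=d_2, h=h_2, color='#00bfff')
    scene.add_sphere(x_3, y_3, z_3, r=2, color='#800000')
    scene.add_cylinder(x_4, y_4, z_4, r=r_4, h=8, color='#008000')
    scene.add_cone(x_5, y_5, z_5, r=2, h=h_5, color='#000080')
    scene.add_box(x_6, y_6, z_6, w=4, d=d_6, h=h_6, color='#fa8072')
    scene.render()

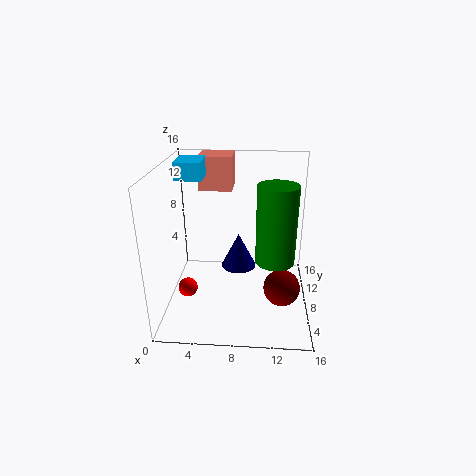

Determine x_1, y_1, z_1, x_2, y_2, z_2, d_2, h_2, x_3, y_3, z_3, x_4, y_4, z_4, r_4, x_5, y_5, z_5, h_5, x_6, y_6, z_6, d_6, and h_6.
x_1 = 3
y_1 = 4
z_1 = 4
x_2 = 1
y_2 = 9
z_2 = 14
d_2 = 4
h_2 = 2
x_3 = 13
y_3 = 6
z_3 = 3
x_4 = 12
y_4 = 5
z_4 = 7
r_4 = 2
x_5 = 8
y_5 = 9
z_5 = 4
h_5 = 4
x_6 = 3
y_6 = 12
z_6 = 12
d_6 = 4
h_6 = 4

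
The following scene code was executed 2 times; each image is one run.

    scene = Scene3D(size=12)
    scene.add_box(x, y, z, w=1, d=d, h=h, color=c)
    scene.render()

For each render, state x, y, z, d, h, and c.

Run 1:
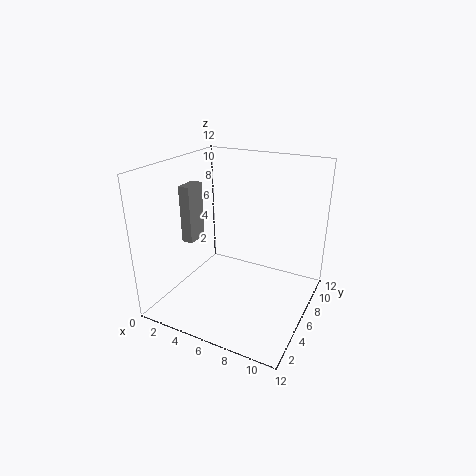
x = 1, y = 5, z = 5, d = 2, h = 5, c = 'gray'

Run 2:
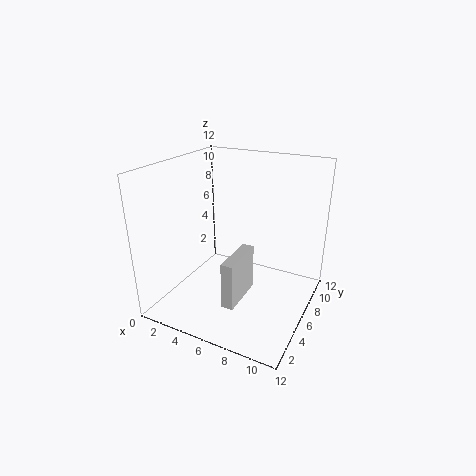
x = 6, y = 3, z = 1, d = 4, h = 4, c = 'lightgray'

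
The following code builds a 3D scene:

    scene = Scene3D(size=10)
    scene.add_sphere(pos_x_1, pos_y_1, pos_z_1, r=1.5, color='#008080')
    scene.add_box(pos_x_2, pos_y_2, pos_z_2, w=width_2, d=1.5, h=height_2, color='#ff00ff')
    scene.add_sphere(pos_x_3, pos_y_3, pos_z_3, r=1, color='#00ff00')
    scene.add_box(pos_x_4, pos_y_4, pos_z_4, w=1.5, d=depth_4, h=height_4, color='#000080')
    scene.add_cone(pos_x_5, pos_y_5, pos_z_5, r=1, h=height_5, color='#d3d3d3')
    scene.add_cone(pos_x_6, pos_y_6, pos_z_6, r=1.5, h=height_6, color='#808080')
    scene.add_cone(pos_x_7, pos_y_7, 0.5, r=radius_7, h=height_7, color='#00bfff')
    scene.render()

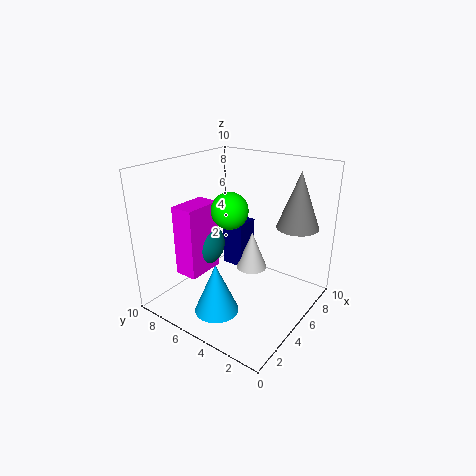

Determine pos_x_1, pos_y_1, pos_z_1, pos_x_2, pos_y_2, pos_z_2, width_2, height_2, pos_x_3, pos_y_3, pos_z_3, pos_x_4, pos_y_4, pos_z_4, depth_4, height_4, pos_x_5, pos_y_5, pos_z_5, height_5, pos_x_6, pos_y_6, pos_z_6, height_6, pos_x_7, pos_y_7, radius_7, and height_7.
pos_x_1 = 3, pos_y_1 = 6.5, pos_z_1 = 5, pos_x_2 = 1, pos_y_2 = 5.5, pos_z_2 = 3.5, width_2 = 2.5, height_2 = 4.5, pos_x_3 = 1.5, pos_y_3 = 3, pos_z_3 = 8.5, pos_x_4 = 4, pos_y_4 = 4, pos_z_4 = 3.5, depth_4 = 1.5, height_4 = 3, pos_x_5 = 4.5, pos_y_5 = 3.5, pos_z_5 = 3.5, height_5 = 2.5, pos_x_6 = 8, pos_y_6 = 2, pos_z_6 = 5.5, height_6 = 4, pos_x_7 = 2.5, pos_y_7 = 5, radius_7 = 1.5, height_7 = 3.5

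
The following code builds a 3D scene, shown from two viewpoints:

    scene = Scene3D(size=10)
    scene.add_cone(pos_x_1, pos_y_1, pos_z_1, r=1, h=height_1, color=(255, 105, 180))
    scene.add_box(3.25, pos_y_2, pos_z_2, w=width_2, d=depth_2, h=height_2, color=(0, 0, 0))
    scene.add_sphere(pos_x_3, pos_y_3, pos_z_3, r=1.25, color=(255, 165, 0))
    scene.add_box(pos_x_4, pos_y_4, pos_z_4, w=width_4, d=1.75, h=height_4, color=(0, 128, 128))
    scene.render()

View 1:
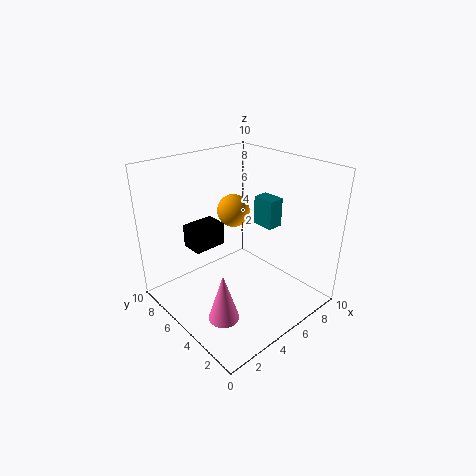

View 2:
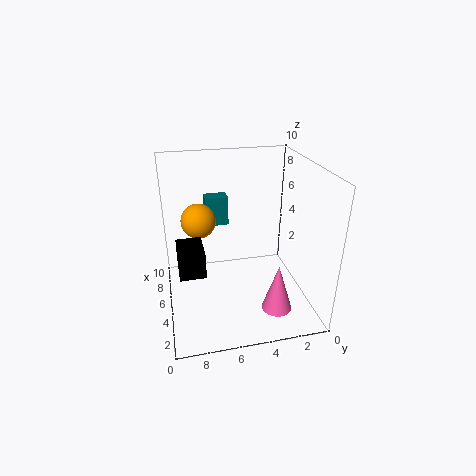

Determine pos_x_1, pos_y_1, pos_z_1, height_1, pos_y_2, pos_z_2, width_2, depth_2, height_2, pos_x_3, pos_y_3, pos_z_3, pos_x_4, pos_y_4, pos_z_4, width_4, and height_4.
pos_x_1 = 2
pos_y_1 = 3
pos_z_1 = 1
height_1 = 3.25
pos_y_2 = 7.5
pos_z_2 = 3.25
width_2 = 2.5
depth_2 = 1.75
height_2 = 1.75
pos_x_3 = 6.75
pos_y_3 = 7.5
pos_z_3 = 5.75
pos_x_4 = 8.25
pos_y_4 = 5
pos_z_4 = 4.5
width_4 = 1.25
height_4 = 2.25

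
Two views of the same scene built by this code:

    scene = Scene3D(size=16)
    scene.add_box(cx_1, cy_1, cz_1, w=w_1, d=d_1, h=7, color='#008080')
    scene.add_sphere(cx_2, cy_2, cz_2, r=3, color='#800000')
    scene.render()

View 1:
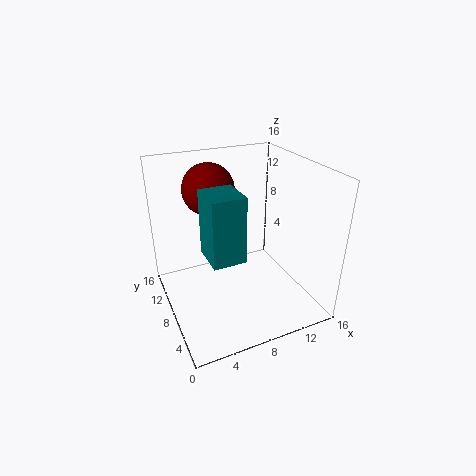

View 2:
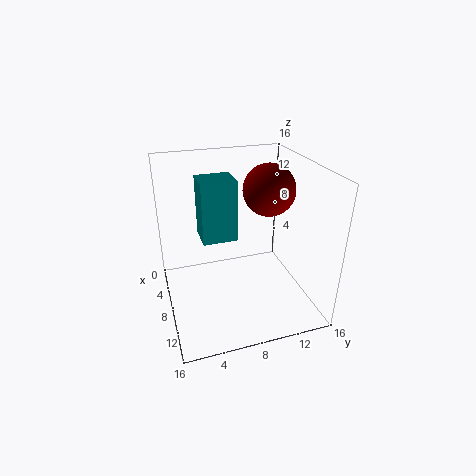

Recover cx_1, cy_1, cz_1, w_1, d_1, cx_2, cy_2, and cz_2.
cx_1 = 3.75
cy_1 = 4.25
cz_1 = 7.25
w_1 = 3.5
d_1 = 4
cx_2 = 6.25
cy_2 = 12.25
cz_2 = 12.5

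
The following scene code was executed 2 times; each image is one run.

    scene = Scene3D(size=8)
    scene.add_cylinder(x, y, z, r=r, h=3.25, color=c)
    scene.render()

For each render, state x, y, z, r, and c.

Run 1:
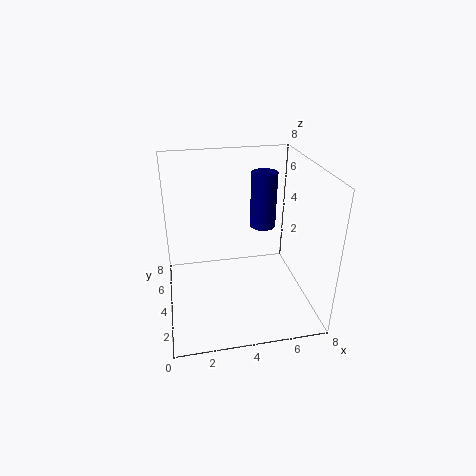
x = 5.75; y = 5.25; z = 4; r = 0.75; c = 'navy'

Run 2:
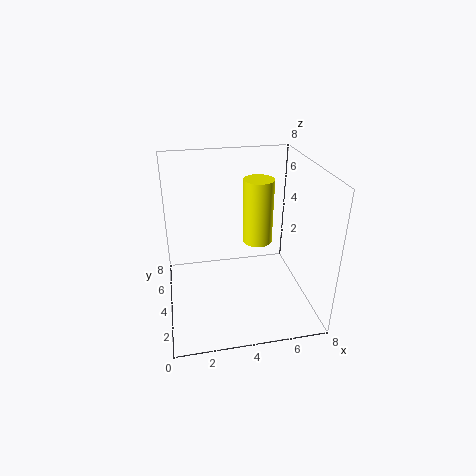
x = 4.75; y = 2.75; z = 4.5; r = 0.75; c = 'yellow'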